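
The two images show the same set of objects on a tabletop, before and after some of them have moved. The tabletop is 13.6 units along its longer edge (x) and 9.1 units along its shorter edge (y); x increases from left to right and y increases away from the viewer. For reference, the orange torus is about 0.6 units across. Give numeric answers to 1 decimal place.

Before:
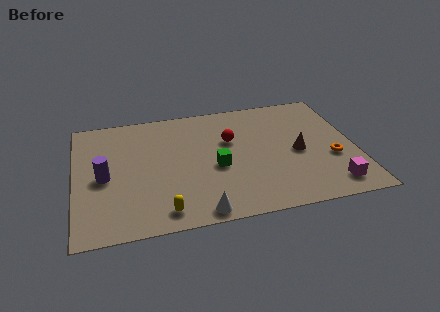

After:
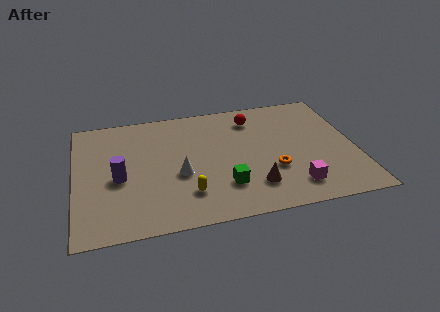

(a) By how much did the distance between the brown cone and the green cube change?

-2.6

Before: roughly 4.0 units apart; after: 1.4. That's 2.6 units closer together.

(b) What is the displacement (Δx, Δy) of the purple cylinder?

(0.7, -0.2)

The purple cylinder started near (1.4, 4.2) and ended near (2.1, 4.0).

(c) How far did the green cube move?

1.5

The green cube was near (6.8, 3.9) before and (7.1, 2.4) after, so it travelled √(0.3² + 1.5²) ≈ 1.5 units.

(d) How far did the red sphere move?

1.9

The red sphere moved from about (7.6, 5.8) to (8.8, 7.3), a distance of √(1.2² + 1.5²) ≈ 1.9.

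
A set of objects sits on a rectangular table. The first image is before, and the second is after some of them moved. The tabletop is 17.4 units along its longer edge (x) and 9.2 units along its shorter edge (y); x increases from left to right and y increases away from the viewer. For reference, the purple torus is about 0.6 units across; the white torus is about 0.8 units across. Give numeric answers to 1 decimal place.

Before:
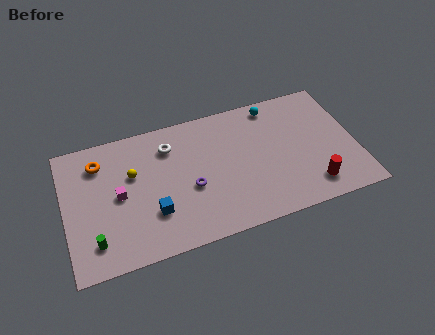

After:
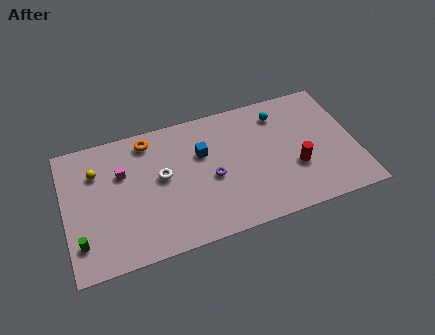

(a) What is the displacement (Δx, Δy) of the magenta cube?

(0.3, 1.5)

From the two frames, the magenta cube sits at roughly (3.2, 4.6) before and (3.5, 6.1) after.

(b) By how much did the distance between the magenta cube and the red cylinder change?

-1.1

They were about 11.7 units apart before and 10.6 after — 1.1 units closer together.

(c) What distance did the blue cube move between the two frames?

4.5

The blue cube was near (5.1, 2.8) before and (8.3, 6.0) after, so it travelled √(3.2² + 3.2²) ≈ 4.5 units.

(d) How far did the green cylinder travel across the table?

0.8

The green cylinder moved from about (1.6, 1.9) to (0.8, 2.1), a distance of √(0.8² + 0.2²) ≈ 0.8.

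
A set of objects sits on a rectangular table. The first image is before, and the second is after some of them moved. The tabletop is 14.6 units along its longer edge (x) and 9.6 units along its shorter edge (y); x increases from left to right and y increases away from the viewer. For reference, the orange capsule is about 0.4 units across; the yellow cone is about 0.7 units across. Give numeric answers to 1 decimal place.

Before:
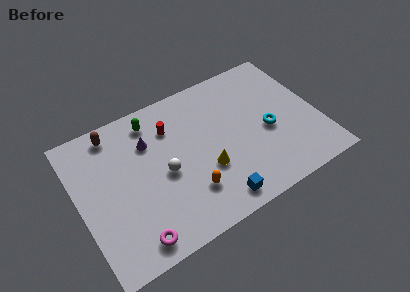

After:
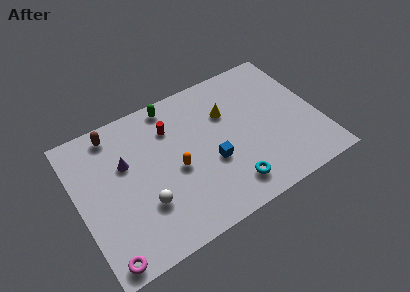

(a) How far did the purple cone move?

1.7

From (4.5, 6.8) to (3.0, 6.1), the purple cone covered √(1.5² + 0.7²) ≈ 1.7 units.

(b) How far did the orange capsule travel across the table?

1.9

The orange capsule was near (6.3, 2.5) before and (5.8, 4.3) after, so it travelled √(0.5² + 1.8²) ≈ 1.9 units.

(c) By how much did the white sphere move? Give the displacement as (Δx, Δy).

(-1.4, -1.4)

The white sphere was at about (5.1, 4.4) and moved to about (3.7, 3.0).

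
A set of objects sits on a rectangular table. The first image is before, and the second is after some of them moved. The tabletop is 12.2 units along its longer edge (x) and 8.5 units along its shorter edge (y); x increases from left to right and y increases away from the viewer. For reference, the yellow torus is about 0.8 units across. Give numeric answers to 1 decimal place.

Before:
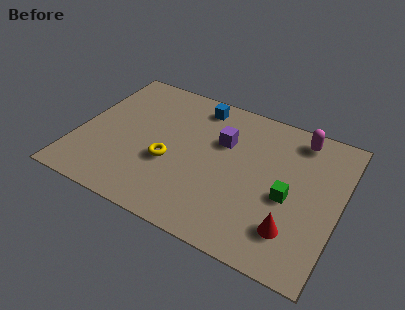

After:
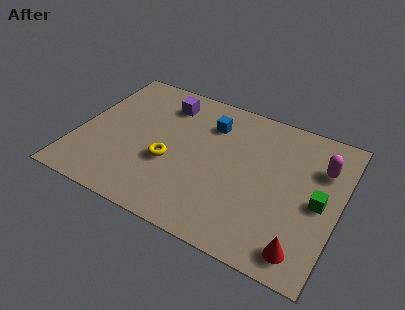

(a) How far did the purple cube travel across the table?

3.1

The purple cube was near (6.6, 5.6) before and (3.7, 6.8) after, so it travelled √(2.9² + 1.2²) ≈ 3.1 units.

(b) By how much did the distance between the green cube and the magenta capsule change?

-1.6

The distance was about 3.6 in the first image and 2.0 in the second, so they moved 1.6 units closer together.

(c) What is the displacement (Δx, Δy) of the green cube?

(1.4, 0.3)

From the two frames, the green cube sits at roughly (9.9, 3.7) before and (11.3, 4.0) after.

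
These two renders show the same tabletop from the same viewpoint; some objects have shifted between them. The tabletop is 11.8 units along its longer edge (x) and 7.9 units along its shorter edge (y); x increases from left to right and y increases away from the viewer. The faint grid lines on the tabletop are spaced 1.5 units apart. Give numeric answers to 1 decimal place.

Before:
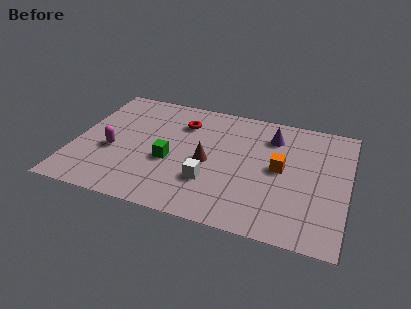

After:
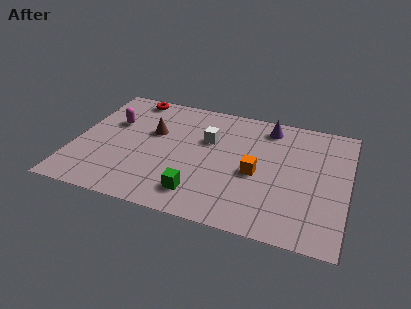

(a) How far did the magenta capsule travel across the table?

1.9

The magenta capsule was near (1.7, 3.2) before and (1.5, 5.1) after, so it travelled √(0.2² + 1.9²) ≈ 1.9 units.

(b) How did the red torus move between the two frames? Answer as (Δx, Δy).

(-2.4, 1.2)

From the two frames, the red torus sits at roughly (4.5, 5.9) before and (2.1, 7.1) after.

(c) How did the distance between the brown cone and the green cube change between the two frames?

+2.5

The distance was about 1.6 in the first image and 4.1 in the second, so they moved 2.5 units further apart.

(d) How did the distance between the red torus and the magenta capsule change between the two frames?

-1.8

Before: roughly 3.9 units apart; after: 2.1. That's 1.8 units closer together.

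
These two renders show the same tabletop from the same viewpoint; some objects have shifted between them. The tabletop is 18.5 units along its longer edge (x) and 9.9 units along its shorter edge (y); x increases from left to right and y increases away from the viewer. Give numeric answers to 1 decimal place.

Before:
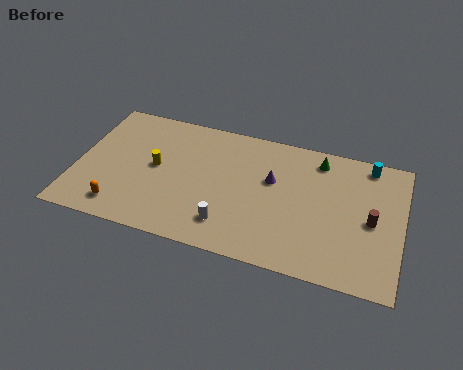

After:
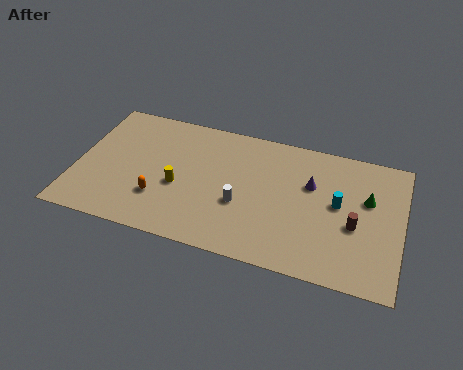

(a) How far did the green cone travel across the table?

3.6

The green cone was near (13.6, 8.4) before and (16.5, 6.2) after, so it travelled √(2.9² + 2.2²) ≈ 3.6 units.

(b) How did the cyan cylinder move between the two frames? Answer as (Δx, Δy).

(-1.5, -3.4)

The cyan cylinder started near (16.4, 8.8) and ended near (14.9, 5.4).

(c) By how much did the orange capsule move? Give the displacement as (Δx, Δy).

(2.1, 1.3)

From the two frames, the orange capsule sits at roughly (2.8, 1.6) before and (4.9, 2.9) after.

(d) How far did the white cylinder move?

1.8

From (8.9, 2.1) to (9.5, 3.8), the white cylinder covered √(0.6² + 1.7²) ≈ 1.8 units.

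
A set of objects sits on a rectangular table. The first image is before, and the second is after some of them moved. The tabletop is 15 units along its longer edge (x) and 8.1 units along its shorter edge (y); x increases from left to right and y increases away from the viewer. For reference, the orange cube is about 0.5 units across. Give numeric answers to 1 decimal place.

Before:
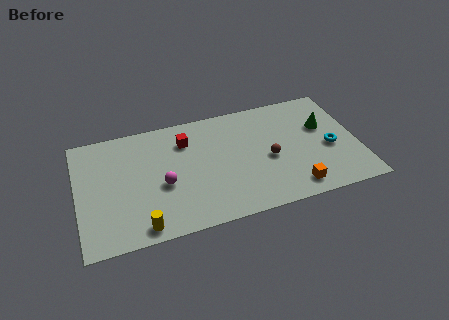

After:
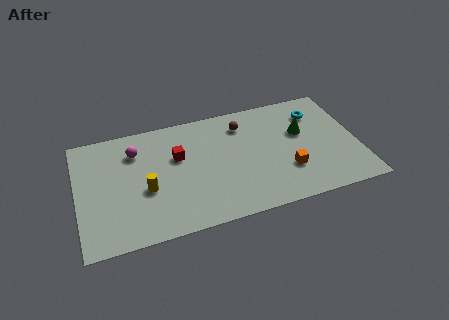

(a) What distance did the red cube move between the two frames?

1.1

The red cube moved from about (5.9, 6.1) to (5.4, 5.1), a distance of √(0.5² + 1.0²) ≈ 1.1.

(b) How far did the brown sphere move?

3.0

The brown sphere moved from about (10.2, 3.6) to (9.0, 6.4), a distance of √(1.2² + 2.8²) ≈ 3.0.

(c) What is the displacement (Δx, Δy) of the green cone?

(-1.2, -0.1)

From the two frames, the green cone sits at roughly (13.3, 5.1) before and (12.1, 5.0) after.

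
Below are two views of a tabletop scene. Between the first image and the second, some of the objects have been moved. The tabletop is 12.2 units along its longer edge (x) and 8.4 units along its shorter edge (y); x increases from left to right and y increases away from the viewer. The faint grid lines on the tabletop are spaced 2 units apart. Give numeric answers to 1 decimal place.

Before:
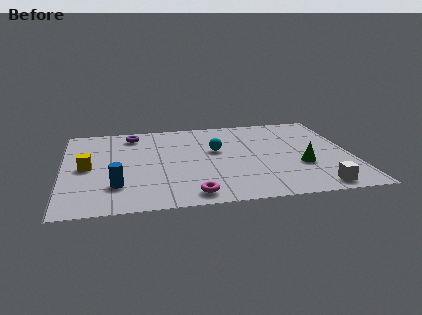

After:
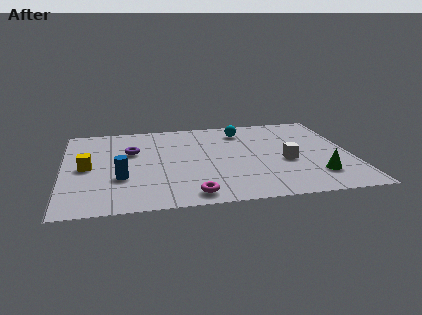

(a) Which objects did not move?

the magenta torus and the yellow cube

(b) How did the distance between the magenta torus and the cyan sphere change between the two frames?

+2.1

The distance was about 4.2 in the first image and 6.3 in the second, so they moved 2.1 units further apart.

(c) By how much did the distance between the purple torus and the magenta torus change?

-1.5

They were about 6.5 units apart before and 5.0 after — 1.5 units closer together.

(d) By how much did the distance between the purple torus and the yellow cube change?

-1.3

They were about 3.6 units apart before and 2.3 after — 1.3 units closer together.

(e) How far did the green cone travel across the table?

1.2

The green cone moved from about (10.0, 3.0) to (10.6, 2.0), a distance of √(0.6² + 1.0²) ≈ 1.2.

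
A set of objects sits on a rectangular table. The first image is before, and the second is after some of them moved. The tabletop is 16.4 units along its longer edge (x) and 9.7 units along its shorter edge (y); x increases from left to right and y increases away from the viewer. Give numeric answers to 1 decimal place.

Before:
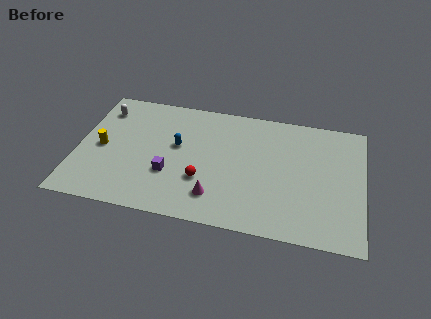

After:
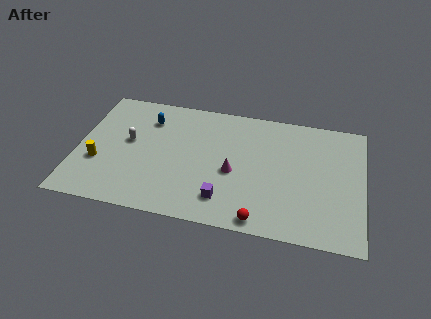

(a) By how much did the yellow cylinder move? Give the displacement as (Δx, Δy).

(-0.1, -1.2)

The yellow cylinder was at about (1.4, 4.6) and moved to about (1.3, 3.4).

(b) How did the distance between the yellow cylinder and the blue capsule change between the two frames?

+0.4

Before: roughly 4.4 units apart; after: 4.8. That's 0.4 units further apart.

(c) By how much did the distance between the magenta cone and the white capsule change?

-2.7

They were about 8.9 units apart before and 6.2 after — 2.7 units closer together.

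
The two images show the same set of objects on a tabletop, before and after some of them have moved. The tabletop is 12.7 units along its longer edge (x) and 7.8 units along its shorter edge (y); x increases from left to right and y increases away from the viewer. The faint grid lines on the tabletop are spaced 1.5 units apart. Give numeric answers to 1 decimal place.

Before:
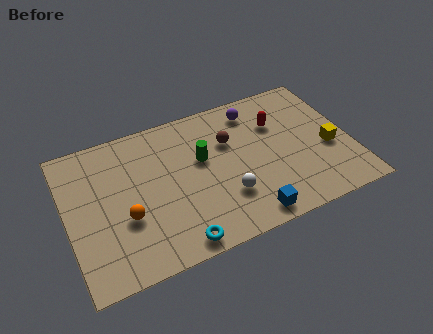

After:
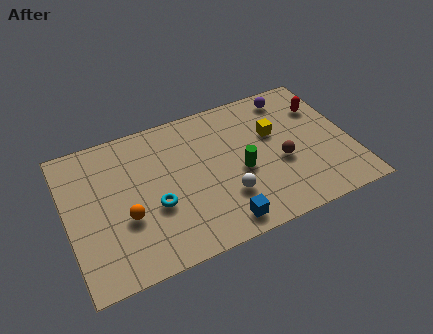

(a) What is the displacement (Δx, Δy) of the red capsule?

(2.1, 0.2)

From the two frames, the red capsule sits at roughly (9.6, 5.4) before and (11.7, 5.6) after.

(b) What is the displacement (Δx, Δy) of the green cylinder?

(1.6, -1.3)

The green cylinder started near (6.1, 4.7) and ended near (7.7, 3.4).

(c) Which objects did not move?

the white sphere and the orange sphere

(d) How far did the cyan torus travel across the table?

2.3

The cyan torus was near (4.5, 0.8) before and (3.8, 3.0) after, so it travelled √(0.7² + 2.2²) ≈ 2.3 units.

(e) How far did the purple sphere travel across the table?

1.7

From (8.7, 6.5) to (10.4, 6.7), the purple sphere covered √(1.7² + 0.2²) ≈ 1.7 units.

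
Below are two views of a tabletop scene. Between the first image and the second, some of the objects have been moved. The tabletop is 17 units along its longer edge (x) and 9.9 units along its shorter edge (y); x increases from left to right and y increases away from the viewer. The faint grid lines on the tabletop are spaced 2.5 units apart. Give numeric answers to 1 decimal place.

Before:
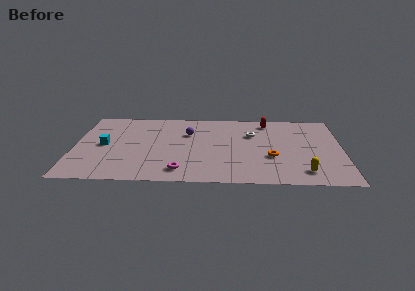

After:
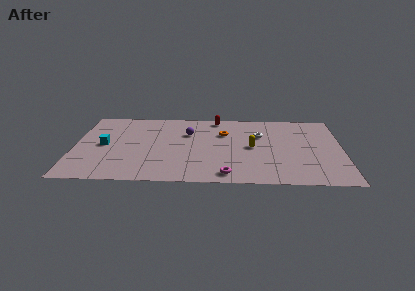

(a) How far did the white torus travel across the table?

0.5

The white torus was near (11.3, 6.7) before and (11.8, 6.6) after, so it travelled √(0.5² + 0.1²) ≈ 0.5 units.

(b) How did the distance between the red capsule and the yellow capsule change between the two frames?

-2.5

Before: roughly 7.1 units apart; after: 4.6. That's 2.5 units closer together.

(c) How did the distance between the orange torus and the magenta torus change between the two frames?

-0.4

The distance was about 6.0 in the first image and 5.6 in the second, so they moved 0.4 units closer together.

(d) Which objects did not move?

the purple sphere and the cyan cube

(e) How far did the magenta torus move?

2.9

The magenta torus moved from about (6.8, 1.6) to (9.7, 1.2), a distance of √(2.9² + 0.4²) ≈ 2.9.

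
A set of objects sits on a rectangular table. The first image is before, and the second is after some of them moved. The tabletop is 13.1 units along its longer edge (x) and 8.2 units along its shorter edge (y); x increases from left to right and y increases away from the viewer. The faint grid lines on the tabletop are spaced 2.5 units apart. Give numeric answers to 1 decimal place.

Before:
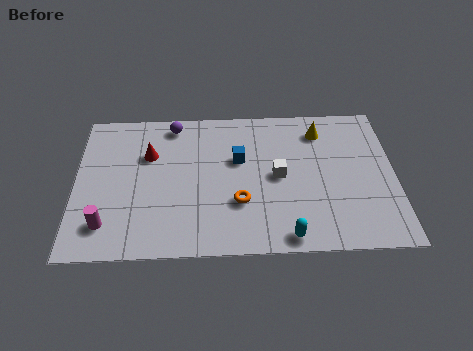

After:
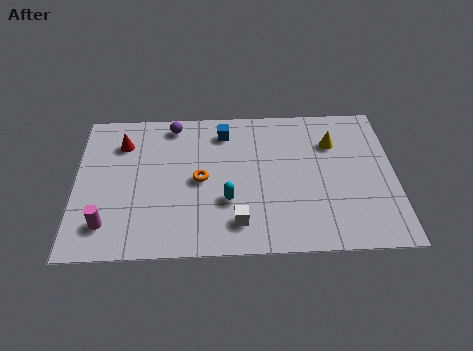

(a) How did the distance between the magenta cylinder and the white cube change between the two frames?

-2.1

The distance was about 7.4 in the first image and 5.3 in the second, so they moved 2.1 units closer together.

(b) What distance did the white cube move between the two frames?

3.0

The white cube moved from about (8.3, 4.1) to (6.6, 1.6), a distance of √(1.7² + 2.5²) ≈ 3.0.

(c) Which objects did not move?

the magenta cylinder and the purple sphere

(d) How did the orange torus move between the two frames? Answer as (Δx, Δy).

(-1.6, 1.3)

The orange torus started near (6.7, 2.7) and ended near (5.1, 4.0).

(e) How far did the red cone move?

1.3

The red cone moved from about (3.0, 5.5) to (1.9, 6.2), a distance of √(1.1² + 0.7²) ≈ 1.3.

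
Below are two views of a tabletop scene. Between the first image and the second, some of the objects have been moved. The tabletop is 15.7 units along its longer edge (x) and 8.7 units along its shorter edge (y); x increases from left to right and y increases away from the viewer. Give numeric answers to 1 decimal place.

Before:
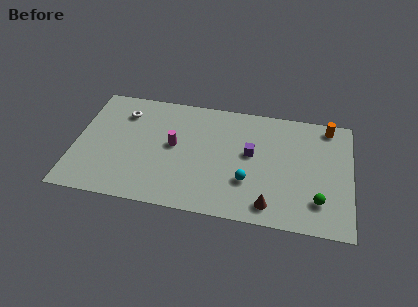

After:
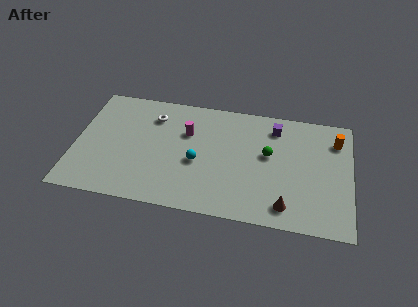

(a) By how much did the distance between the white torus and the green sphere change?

-5.3

Before: roughly 12.2 units apart; after: 6.9. That's 5.3 units closer together.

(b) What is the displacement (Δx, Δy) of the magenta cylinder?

(0.7, 1.1)

The magenta cylinder started near (5.6, 4.7) and ended near (6.3, 5.8).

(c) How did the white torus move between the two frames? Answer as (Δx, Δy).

(1.7, 0.0)

The white torus started near (2.6, 6.7) and ended near (4.3, 6.7).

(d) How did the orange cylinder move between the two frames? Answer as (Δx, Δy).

(0.5, -1.0)

The orange cylinder was at about (14.3, 7.7) and moved to about (14.8, 6.7).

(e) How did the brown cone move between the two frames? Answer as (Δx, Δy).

(0.9, 0.1)

The brown cone was at about (11.2, 1.3) and moved to about (12.1, 1.4).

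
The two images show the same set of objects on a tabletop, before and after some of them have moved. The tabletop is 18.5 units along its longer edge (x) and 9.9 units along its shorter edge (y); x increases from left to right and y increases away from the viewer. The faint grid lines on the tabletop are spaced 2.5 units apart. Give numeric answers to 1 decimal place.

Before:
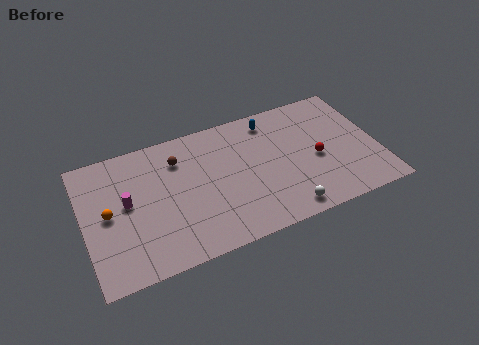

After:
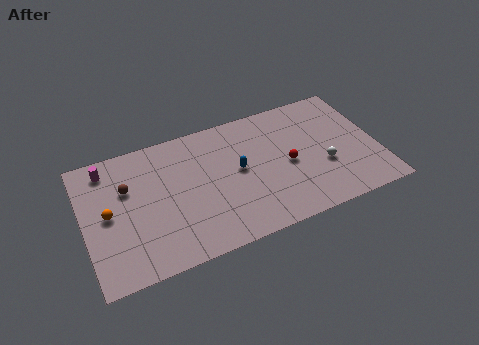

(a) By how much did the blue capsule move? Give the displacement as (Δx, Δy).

(-2.4, -3.1)

The blue capsule started near (12.1, 8.4) and ended near (9.7, 5.3).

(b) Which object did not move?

the orange sphere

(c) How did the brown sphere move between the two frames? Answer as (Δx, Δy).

(-3.3, -1.0)

The brown sphere started near (6.1, 7.5) and ended near (2.8, 6.5).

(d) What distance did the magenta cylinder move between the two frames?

3.2

The magenta cylinder moved from about (2.7, 5.4) to (1.7, 8.4), a distance of √(1.0² + 3.0²) ≈ 3.2.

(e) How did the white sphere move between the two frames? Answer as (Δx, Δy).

(2.8, 2.5)

The white sphere started near (12.2, 1.2) and ended near (15.0, 3.7).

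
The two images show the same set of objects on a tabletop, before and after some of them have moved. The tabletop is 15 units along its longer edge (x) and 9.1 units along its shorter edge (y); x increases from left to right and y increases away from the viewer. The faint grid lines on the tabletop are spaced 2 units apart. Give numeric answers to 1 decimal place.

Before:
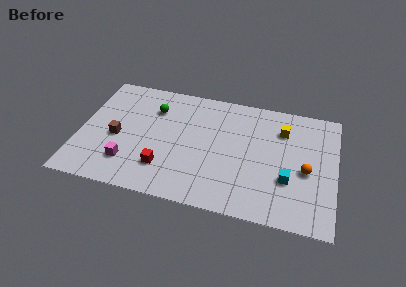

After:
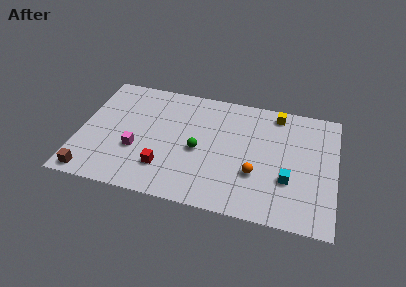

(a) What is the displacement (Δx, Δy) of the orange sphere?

(-2.9, -0.9)

From the two frames, the orange sphere sits at roughly (13.3, 4.0) before and (10.4, 3.1) after.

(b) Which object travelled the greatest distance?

the green sphere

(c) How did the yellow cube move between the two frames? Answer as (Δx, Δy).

(-0.4, 1.2)

The yellow cube was at about (11.8, 6.8) and moved to about (11.4, 8.0).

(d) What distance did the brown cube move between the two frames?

3.4

The brown cube was near (2.2, 4.0) before and (0.9, 0.9) after, so it travelled √(1.3² + 3.1²) ≈ 3.4 units.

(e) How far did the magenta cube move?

1.2

The magenta cube was near (3.0, 2.2) before and (3.4, 3.3) after, so it travelled √(0.4² + 1.1²) ≈ 1.2 units.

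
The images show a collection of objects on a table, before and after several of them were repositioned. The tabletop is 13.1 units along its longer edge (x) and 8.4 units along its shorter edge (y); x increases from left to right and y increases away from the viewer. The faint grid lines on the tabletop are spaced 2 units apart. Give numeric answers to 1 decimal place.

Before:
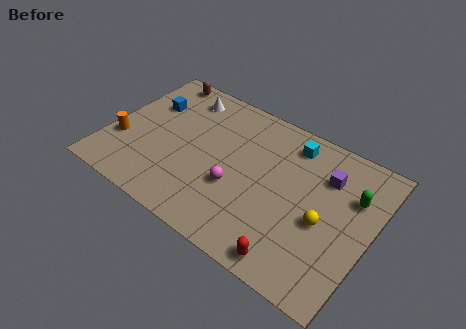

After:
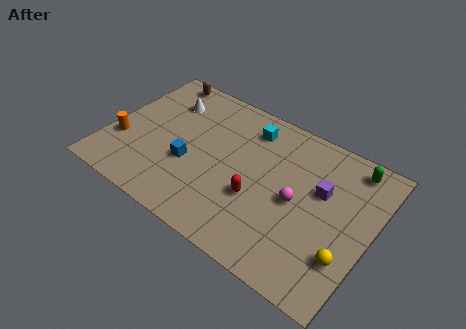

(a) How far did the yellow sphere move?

1.8

The yellow sphere was near (10.9, 3.6) before and (12.2, 2.4) after, so it travelled √(1.3² + 1.2²) ≈ 1.8 units.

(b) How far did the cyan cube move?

2.1

From (8.7, 7.0) to (6.6, 6.8), the cyan cube covered √(2.1² + 0.2²) ≈ 2.1 units.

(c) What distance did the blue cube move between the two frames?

3.6

The blue cube moved from about (1.6, 5.7) to (4.2, 3.2), a distance of √(2.6² + 2.5²) ≈ 3.6.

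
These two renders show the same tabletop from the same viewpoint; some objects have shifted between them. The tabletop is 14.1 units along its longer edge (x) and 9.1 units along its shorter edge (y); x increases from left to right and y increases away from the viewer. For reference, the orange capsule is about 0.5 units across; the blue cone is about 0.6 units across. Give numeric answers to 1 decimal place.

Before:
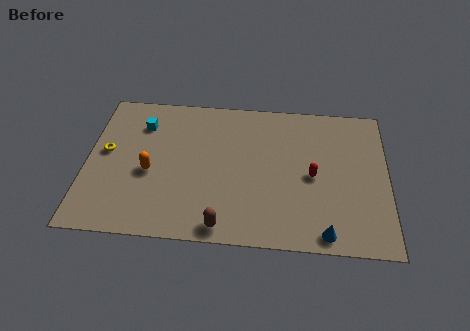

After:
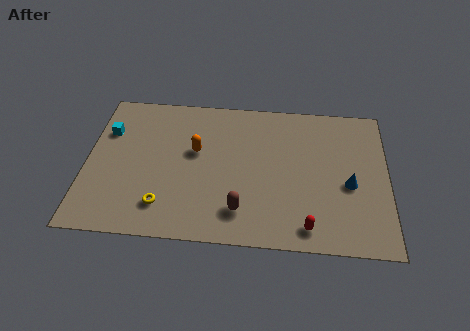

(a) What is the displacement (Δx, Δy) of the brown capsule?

(0.8, 1.0)

The brown capsule started near (6.5, 0.9) and ended near (7.3, 1.9).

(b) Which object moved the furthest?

the yellow torus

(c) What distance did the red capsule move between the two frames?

3.1

The red capsule moved from about (10.6, 4.3) to (10.4, 1.2), a distance of √(0.2² + 3.1²) ≈ 3.1.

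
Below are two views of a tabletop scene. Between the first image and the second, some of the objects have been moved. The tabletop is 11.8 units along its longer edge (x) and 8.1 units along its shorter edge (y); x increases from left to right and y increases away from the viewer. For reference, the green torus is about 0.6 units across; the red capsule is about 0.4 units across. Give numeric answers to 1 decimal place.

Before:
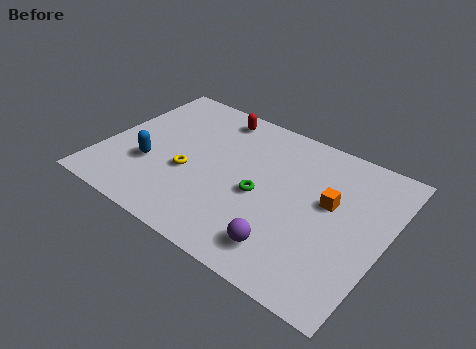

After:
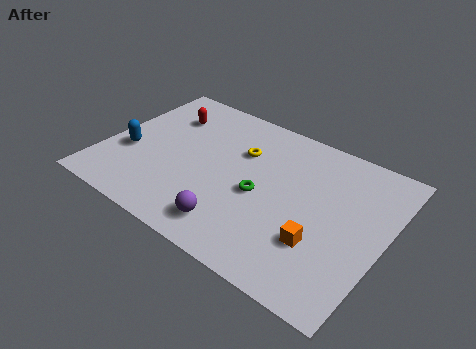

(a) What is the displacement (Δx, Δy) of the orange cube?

(0.0, -2.2)

From the two frames, the orange cube sits at roughly (9.4, 4.7) before and (9.4, 2.5) after.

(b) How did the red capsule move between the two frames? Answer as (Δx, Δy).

(-2.0, -1.0)

From the two frames, the red capsule sits at roughly (4.1, 7.0) before and (2.1, 6.0) after.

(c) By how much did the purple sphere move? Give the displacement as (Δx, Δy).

(-2.2, -0.1)

From the two frames, the purple sphere sits at roughly (8.2, 1.5) before and (6.0, 1.4) after.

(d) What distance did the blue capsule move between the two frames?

1.0

From (2.1, 2.8) to (1.1, 3.1), the blue capsule covered √(1.0² + 0.3²) ≈ 1.0 units.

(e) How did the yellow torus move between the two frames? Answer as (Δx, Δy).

(1.8, 2.3)

The yellow torus was at about (3.7, 3.2) and moved to about (5.5, 5.5).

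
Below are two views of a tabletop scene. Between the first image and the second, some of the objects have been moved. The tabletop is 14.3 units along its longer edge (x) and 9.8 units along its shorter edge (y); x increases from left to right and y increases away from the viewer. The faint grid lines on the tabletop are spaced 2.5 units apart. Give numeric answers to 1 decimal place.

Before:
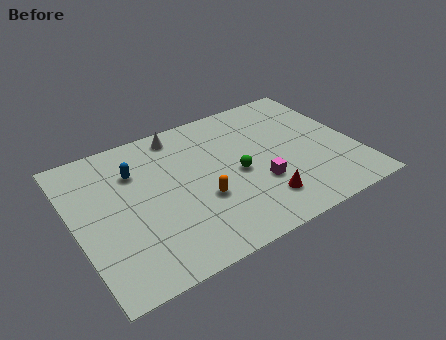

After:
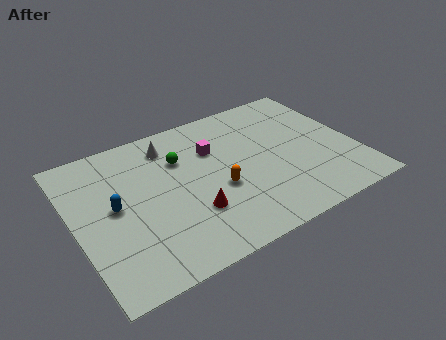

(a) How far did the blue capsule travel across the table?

2.3

The blue capsule was near (3.3, 7.0) before and (2.0, 5.1) after, so it travelled √(1.3² + 1.9²) ≈ 2.3 units.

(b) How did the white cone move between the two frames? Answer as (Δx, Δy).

(-0.6, -0.6)

The white cone was at about (5.8, 8.6) and moved to about (5.2, 8.0).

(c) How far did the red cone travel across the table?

3.5

The red cone was near (9.0, 2.1) before and (5.6, 3.0) after, so it travelled √(3.4² + 0.9²) ≈ 3.5 units.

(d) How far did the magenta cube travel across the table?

3.8

The magenta cube moved from about (9.1, 3.3) to (7.3, 6.7), a distance of √(1.8² + 3.4²) ≈ 3.8.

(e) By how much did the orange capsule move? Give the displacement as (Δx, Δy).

(0.9, 0.3)

The orange capsule started near (6.2, 3.6) and ended near (7.1, 3.9).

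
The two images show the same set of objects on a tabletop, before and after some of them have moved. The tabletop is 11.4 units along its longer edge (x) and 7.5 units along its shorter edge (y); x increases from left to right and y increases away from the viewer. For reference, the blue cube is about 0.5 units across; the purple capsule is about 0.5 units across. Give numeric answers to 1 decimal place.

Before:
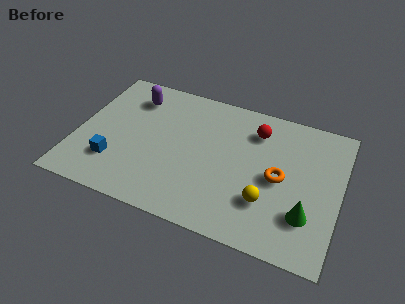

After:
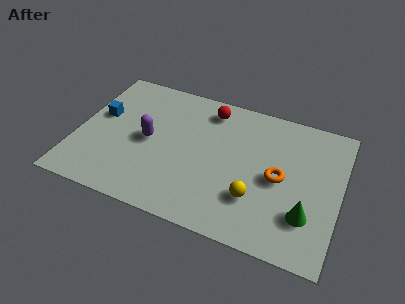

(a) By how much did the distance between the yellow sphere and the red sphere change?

+1.1

Before: roughly 3.7 units apart; after: 4.8. That's 1.1 units further apart.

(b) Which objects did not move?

the green cone and the orange torus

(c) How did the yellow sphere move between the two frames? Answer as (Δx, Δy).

(-0.5, 0.0)

The yellow sphere started near (8.4, 2.2) and ended near (7.9, 2.2).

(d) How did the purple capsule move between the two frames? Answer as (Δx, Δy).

(0.9, -2.2)

The purple capsule started near (2.2, 5.9) and ended near (3.1, 3.7).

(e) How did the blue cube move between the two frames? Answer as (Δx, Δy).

(-0.9, 2.4)

The blue cube started near (1.8, 2.0) and ended near (0.9, 4.4).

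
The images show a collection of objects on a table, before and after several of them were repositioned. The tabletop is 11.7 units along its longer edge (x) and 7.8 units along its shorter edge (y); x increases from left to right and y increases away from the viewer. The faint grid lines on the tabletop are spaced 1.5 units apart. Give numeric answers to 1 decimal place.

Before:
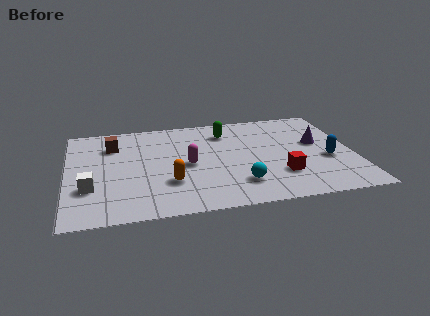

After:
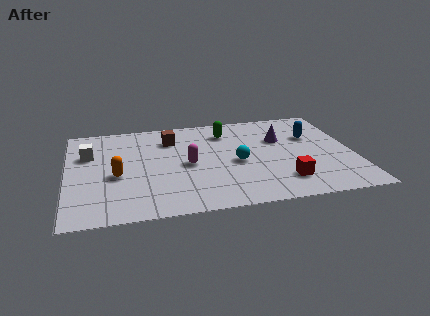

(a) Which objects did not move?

the green capsule and the magenta capsule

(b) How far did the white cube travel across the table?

2.7

From (0.9, 2.5) to (0.9, 5.2), the white cube covered √(0.0² + 2.7²) ≈ 2.7 units.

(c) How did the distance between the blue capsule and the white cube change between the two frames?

-0.5

They were about 9.7 units apart before and 9.2 after — 0.5 units closer together.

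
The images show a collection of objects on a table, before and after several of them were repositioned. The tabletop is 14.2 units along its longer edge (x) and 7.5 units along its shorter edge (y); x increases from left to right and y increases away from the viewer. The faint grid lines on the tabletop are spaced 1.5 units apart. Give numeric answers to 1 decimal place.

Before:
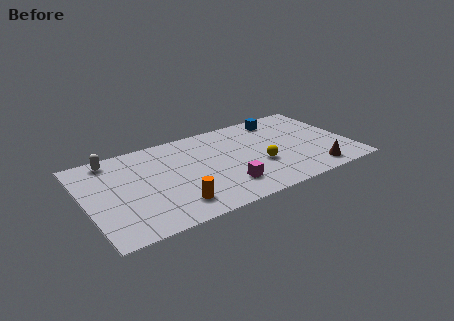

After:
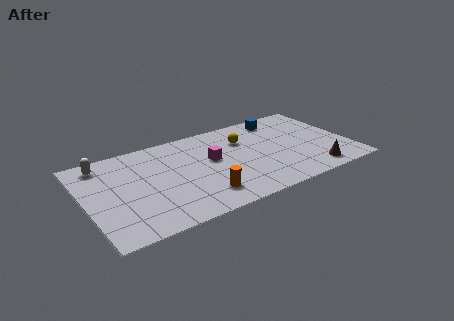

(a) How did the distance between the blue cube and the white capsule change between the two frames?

+0.5

They were about 9.2 units apart before and 9.7 after — 0.5 units further apart.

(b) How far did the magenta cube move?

2.5

From (7.2, 1.8) to (6.8, 4.3), the magenta cube covered √(0.4² + 2.5²) ≈ 2.5 units.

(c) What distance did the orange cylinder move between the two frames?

1.5

The orange cylinder was near (4.4, 1.5) before and (5.9, 1.6) after, so it travelled √(1.5² + 0.1²) ≈ 1.5 units.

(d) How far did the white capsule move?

0.5

The white capsule moved from about (1.7, 6.6) to (1.2, 6.4), a distance of √(0.5² + 0.2²) ≈ 0.5.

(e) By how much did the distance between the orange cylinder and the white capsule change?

+0.9

Before: roughly 5.8 units apart; after: 6.7. That's 0.9 units further apart.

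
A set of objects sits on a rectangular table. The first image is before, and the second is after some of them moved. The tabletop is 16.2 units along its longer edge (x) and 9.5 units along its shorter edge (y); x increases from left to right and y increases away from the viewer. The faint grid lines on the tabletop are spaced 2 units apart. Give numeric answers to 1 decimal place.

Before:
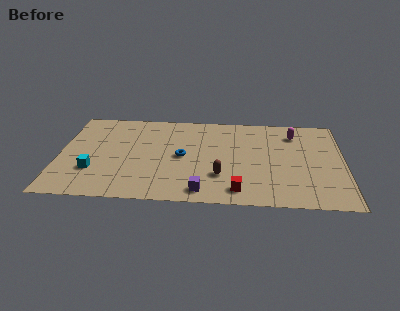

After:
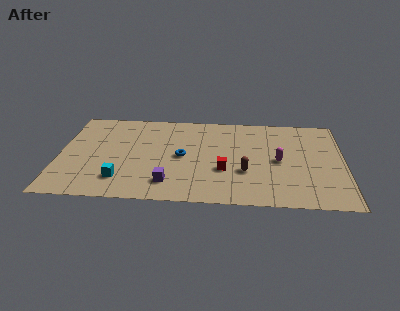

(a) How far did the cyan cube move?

1.8

From (2.0, 2.9) to (3.6, 2.1), the cyan cube covered √(1.6² + 0.8²) ≈ 1.8 units.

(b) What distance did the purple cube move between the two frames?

2.0

From (8.2, 1.2) to (6.3, 1.9), the purple cube covered √(1.9² + 0.7²) ≈ 2.0 units.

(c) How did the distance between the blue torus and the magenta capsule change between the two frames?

-1.5

They were about 7.0 units apart before and 5.5 after — 1.5 units closer together.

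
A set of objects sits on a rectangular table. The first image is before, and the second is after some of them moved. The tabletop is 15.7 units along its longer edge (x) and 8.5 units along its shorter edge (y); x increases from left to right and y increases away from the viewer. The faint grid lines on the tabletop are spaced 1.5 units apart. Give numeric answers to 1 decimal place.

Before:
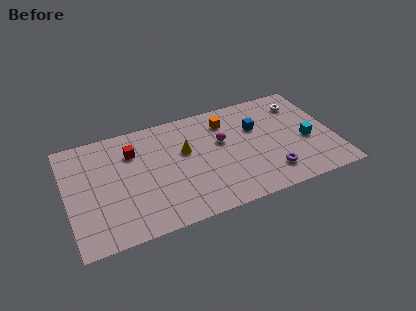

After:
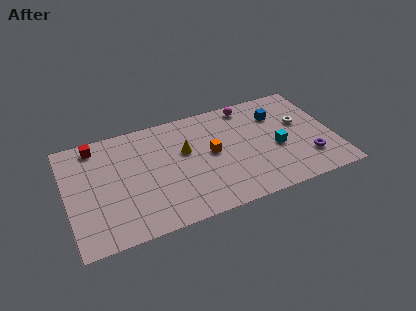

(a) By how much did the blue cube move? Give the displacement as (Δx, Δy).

(1.3, 0.6)

The blue cube was at about (11.3, 5.6) and moved to about (12.6, 6.2).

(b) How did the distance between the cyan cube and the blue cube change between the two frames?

-0.8

The distance was about 3.4 in the first image and 2.6 in the second, so they moved 0.8 units closer together.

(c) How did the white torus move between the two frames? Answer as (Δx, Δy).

(-0.2, -1.6)

From the two frames, the white torus sits at roughly (14.1, 6.7) before and (13.9, 5.1) after.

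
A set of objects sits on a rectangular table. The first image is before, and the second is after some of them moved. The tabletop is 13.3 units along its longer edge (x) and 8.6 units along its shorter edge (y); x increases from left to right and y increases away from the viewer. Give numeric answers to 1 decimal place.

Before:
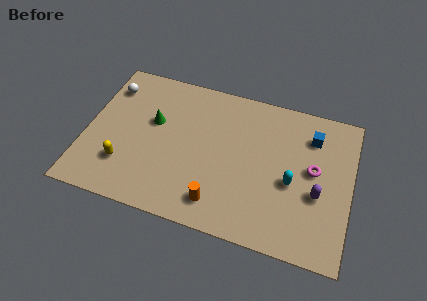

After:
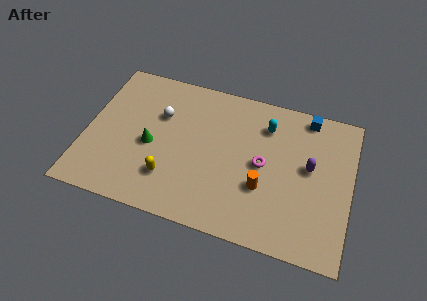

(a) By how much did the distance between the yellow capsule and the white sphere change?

-1.0

Before: roughly 4.6 units apart; after: 3.6. That's 1.0 units closer together.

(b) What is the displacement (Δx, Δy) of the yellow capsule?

(2.3, -0.1)

From the two frames, the yellow capsule sits at roughly (2.1, 2.3) before and (4.4, 2.2) after.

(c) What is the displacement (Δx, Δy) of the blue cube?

(-0.3, 1.1)

The blue cube was at about (11.2, 6.6) and moved to about (10.9, 7.7).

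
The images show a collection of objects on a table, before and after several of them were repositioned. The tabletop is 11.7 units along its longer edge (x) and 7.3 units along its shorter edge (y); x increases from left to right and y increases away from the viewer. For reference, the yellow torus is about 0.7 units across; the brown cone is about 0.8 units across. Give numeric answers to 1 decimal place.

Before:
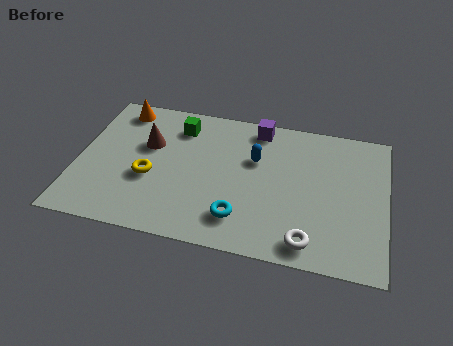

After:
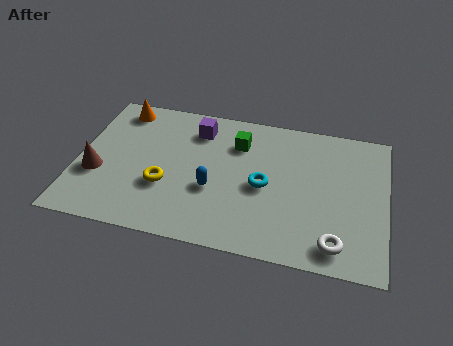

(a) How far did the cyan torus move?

2.0

The cyan torus was near (6.3, 1.6) before and (7.1, 3.4) after, so it travelled √(0.8² + 1.8²) ≈ 2.0 units.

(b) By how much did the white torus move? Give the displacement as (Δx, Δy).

(1.0, 0.1)

The white torus was at about (8.9, 1.0) and moved to about (9.9, 1.1).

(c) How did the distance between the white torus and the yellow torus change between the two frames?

+0.3

Before: roughly 6.4 units apart; after: 6.7. That's 0.3 units further apart.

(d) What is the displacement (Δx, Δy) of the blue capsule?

(-1.5, -1.9)

The blue capsule started near (6.7, 4.7) and ended near (5.2, 2.8).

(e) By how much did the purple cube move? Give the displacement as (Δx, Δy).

(-2.3, -0.6)

The purple cube was at about (6.7, 6.4) and moved to about (4.4, 5.8).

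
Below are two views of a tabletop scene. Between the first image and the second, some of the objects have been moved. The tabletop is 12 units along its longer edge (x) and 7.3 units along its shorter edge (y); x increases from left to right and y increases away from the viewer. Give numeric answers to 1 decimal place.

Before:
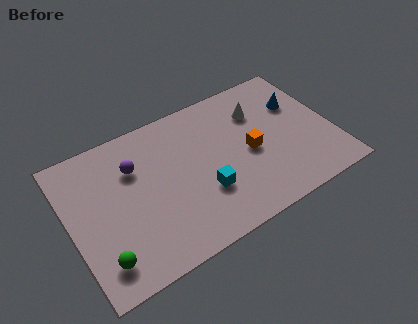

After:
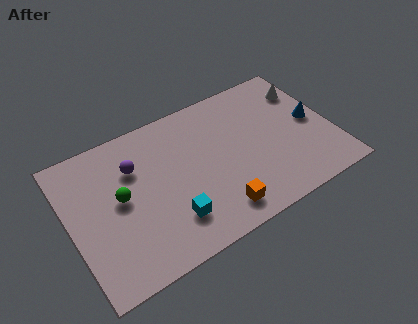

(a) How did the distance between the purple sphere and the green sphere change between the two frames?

-2.8

The distance was about 4.2 in the first image and 1.4 in the second, so they moved 2.8 units closer together.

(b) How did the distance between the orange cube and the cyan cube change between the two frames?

-0.4

They were about 2.5 units apart before and 2.1 after — 0.4 units closer together.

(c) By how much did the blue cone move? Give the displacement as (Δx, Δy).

(0.5, -1.2)

The blue cone was at about (10.7, 4.9) and moved to about (11.2, 3.7).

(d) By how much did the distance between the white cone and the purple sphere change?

+2.3

They were about 5.8 units apart before and 8.1 after — 2.3 units further apart.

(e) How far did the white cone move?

2.3

From (8.9, 5.3) to (11.2, 5.5), the white cone covered √(2.3² + 0.2²) ≈ 2.3 units.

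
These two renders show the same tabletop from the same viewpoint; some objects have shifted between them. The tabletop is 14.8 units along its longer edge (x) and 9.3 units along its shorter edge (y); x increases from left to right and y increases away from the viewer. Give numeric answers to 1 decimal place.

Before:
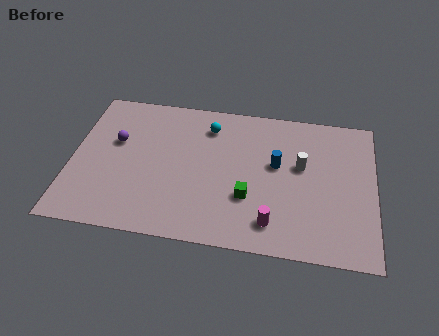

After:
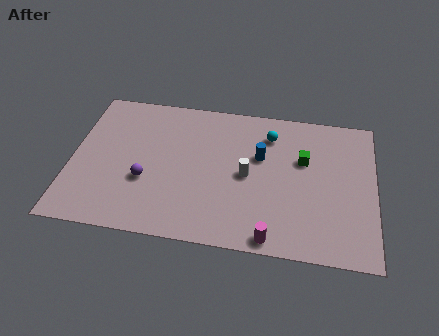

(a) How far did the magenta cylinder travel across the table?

0.9

From (9.9, 1.7) to (9.9, 0.8), the magenta cylinder covered √(0.0² + 0.9²) ≈ 0.9 units.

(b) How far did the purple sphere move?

2.8

The purple sphere moved from about (2.1, 5.7) to (3.7, 3.4), a distance of √(1.6² + 2.3²) ≈ 2.8.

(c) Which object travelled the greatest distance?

the green cube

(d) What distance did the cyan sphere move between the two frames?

3.0

The cyan sphere moved from about (6.6, 7.4) to (9.6, 7.3), a distance of √(3.0² + 0.1²) ≈ 3.0.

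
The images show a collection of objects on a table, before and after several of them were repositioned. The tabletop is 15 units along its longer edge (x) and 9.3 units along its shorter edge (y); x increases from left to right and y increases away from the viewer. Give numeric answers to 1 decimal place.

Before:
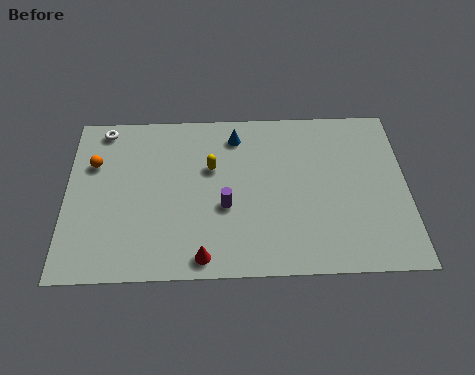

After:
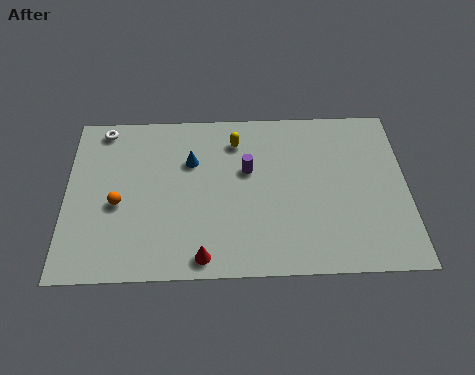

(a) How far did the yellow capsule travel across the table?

1.9

The yellow capsule was near (6.4, 5.9) before and (7.5, 7.4) after, so it travelled √(1.1² + 1.5²) ≈ 1.9 units.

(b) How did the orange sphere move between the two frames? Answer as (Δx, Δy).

(1.1, -2.3)

The orange sphere was at about (1.2, 6.3) and moved to about (2.3, 4.0).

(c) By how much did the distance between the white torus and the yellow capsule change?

+0.6

The distance was about 5.4 in the first image and 6.0 in the second, so they moved 0.6 units further apart.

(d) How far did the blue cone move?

2.4

The blue cone was near (7.5, 7.7) before and (5.5, 6.3) after, so it travelled √(2.0² + 1.4²) ≈ 2.4 units.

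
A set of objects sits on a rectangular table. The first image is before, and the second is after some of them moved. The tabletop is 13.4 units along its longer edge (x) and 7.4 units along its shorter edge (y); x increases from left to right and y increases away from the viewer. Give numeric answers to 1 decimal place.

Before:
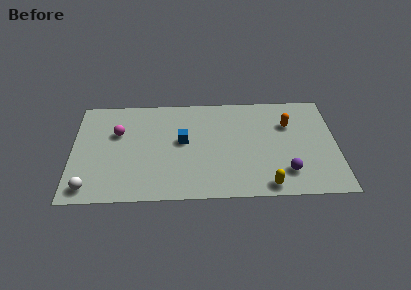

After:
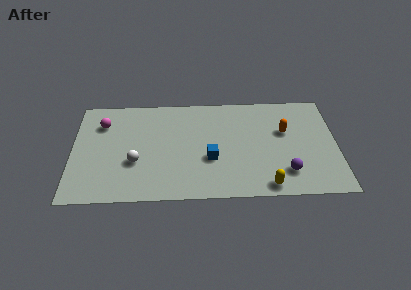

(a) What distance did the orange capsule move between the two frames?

0.5

The orange capsule was near (11.0, 5.1) before and (10.8, 4.6) after, so it travelled √(0.2² + 0.5²) ≈ 0.5 units.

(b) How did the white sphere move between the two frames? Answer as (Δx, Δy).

(2.3, 1.7)

From the two frames, the white sphere sits at roughly (0.9, 1.0) before and (3.2, 2.7) after.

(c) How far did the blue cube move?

1.9

From (5.6, 4.1) to (7.0, 2.8), the blue cube covered √(1.4² + 1.3²) ≈ 1.9 units.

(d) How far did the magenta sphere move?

1.1

The magenta sphere moved from about (2.3, 4.8) to (1.5, 5.5), a distance of √(0.8² + 0.7²) ≈ 1.1.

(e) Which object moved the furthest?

the white sphere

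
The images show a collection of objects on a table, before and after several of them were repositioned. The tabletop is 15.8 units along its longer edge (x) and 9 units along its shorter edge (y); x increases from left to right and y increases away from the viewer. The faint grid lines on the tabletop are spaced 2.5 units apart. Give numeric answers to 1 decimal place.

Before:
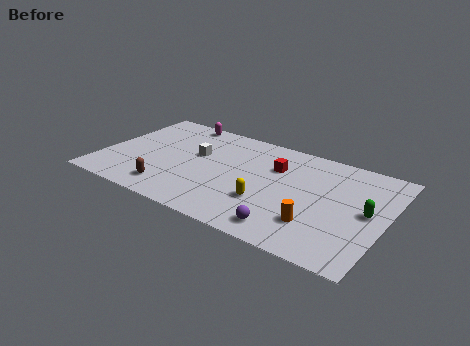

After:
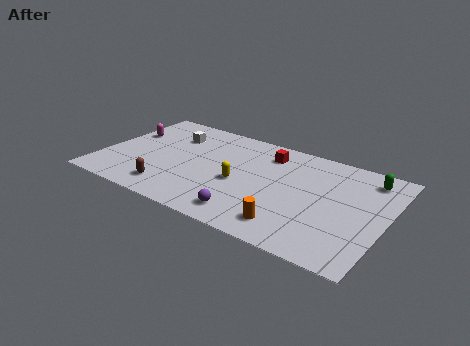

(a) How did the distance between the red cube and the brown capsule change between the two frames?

+0.3

They were about 7.0 units apart before and 7.3 after — 0.3 units further apart.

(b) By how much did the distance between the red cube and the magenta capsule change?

+1.8

The distance was about 6.2 in the first image and 8.0 in the second, so they moved 1.8 units further apart.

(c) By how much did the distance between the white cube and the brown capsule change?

+1.1

They were about 3.9 units apart before and 5.0 after — 1.1 units further apart.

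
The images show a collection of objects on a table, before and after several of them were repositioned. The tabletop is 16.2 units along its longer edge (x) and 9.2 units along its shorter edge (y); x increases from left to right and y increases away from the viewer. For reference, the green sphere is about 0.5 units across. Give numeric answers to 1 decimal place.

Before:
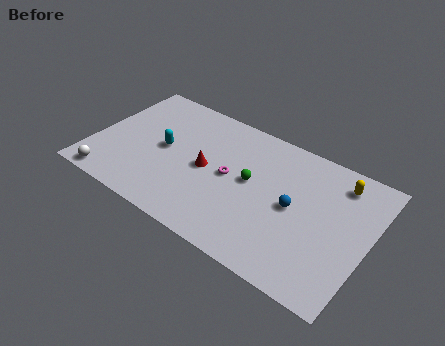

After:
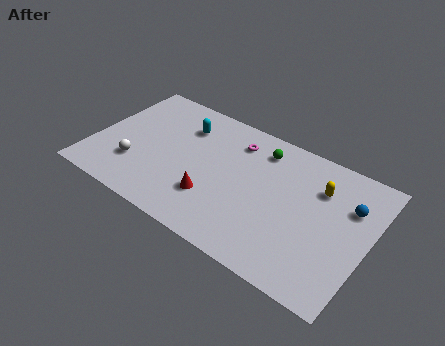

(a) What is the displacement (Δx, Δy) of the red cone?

(0.7, -1.8)

From the two frames, the red cone sits at roughly (6.7, 4.5) before and (7.4, 2.7) after.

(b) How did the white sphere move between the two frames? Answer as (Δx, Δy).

(1.2, 1.8)

The white sphere started near (1.5, 0.9) and ended near (2.7, 2.7).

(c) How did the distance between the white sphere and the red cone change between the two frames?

-1.6

Before: roughly 6.3 units apart; after: 4.7. That's 1.6 units closer together.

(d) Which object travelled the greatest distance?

the blue sphere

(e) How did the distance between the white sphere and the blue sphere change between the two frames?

+1.7

The distance was about 11.0 in the first image and 12.7 in the second, so they moved 1.7 units further apart.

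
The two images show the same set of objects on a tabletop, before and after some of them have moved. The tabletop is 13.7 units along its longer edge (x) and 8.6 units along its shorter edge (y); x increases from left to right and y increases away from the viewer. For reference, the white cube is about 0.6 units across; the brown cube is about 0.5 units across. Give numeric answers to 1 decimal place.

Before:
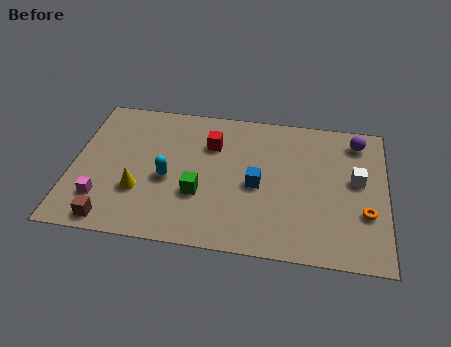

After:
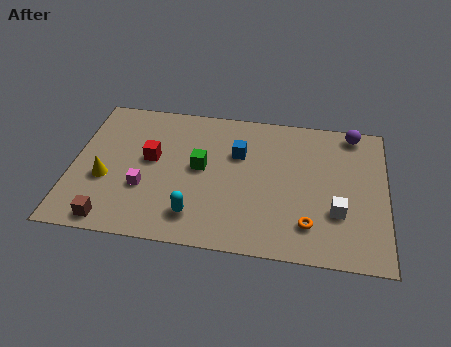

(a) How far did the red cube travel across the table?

2.9

From (6.0, 6.1) to (3.4, 4.8), the red cube covered √(2.6² + 1.3²) ≈ 2.9 units.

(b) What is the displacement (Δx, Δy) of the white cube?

(-0.8, -2.0)

The white cube was at about (12.4, 4.8) and moved to about (11.6, 2.8).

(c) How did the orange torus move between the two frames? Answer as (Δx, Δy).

(-2.4, -1.0)

The orange torus started near (12.8, 2.9) and ended near (10.4, 1.9).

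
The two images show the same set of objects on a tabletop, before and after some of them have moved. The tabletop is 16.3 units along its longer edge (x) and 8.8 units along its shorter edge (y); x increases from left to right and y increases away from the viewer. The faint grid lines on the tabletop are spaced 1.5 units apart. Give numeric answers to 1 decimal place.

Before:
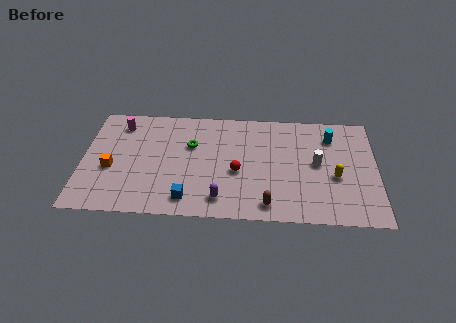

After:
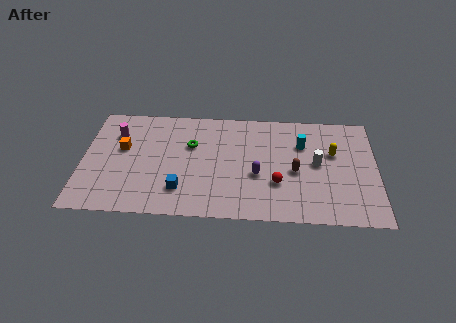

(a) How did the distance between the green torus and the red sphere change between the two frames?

+2.3

Before: roughly 3.3 units apart; after: 5.6. That's 2.3 units further apart.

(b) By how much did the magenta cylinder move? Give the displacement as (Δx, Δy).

(-0.2, -0.8)

The magenta cylinder started near (2.0, 7.2) and ended near (1.8, 6.4).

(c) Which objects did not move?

the green torus and the white cylinder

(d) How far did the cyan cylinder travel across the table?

1.7

The cyan cylinder was near (13.8, 6.8) before and (12.2, 6.1) after, so it travelled √(1.6² + 0.7²) ≈ 1.7 units.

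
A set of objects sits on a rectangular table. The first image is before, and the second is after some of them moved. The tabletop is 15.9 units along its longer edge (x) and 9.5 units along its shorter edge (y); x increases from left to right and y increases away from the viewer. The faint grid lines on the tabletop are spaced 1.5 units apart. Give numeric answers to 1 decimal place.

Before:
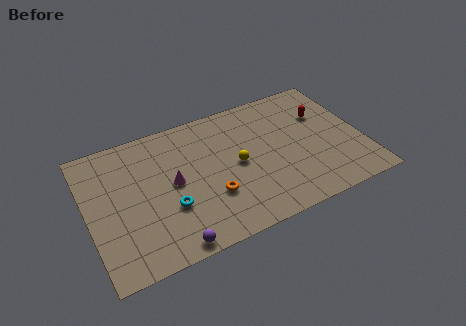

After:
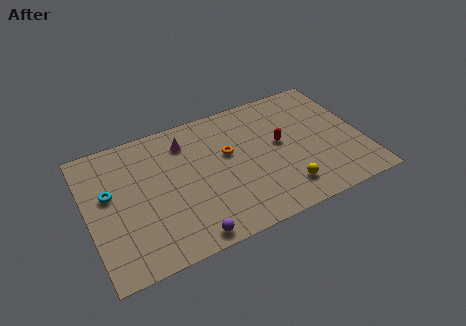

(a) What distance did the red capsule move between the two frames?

3.0

From (13.9, 6.4) to (11.2, 5.2), the red capsule covered √(2.7² + 1.2²) ≈ 3.0 units.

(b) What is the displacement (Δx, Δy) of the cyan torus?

(-3.2, 2.3)

The cyan torus started near (4.5, 3.3) and ended near (1.3, 5.6).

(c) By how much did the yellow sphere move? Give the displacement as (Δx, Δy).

(2.4, -2.8)

The yellow sphere started near (8.6, 4.7) and ended near (11.0, 1.9).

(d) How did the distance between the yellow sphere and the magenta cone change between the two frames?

+3.9

The distance was about 3.7 in the first image and 7.6 in the second, so they moved 3.9 units further apart.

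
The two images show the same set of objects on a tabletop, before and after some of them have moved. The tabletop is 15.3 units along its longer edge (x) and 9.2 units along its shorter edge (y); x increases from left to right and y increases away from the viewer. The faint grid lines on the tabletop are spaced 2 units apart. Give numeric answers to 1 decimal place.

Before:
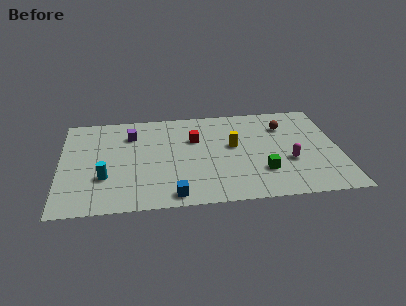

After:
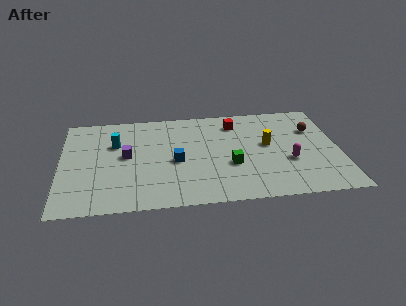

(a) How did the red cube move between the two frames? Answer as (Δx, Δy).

(2.3, 1.3)

From the two frames, the red cube sits at roughly (7.4, 6.1) before and (9.7, 7.4) after.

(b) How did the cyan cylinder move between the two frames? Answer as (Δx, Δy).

(0.6, 3.1)

The cyan cylinder was at about (2.4, 3.0) and moved to about (3.0, 6.1).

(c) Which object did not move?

the magenta capsule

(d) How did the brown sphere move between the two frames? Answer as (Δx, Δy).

(1.6, -0.5)

From the two frames, the brown sphere sits at roughly (12.4, 6.8) before and (14.0, 6.3) after.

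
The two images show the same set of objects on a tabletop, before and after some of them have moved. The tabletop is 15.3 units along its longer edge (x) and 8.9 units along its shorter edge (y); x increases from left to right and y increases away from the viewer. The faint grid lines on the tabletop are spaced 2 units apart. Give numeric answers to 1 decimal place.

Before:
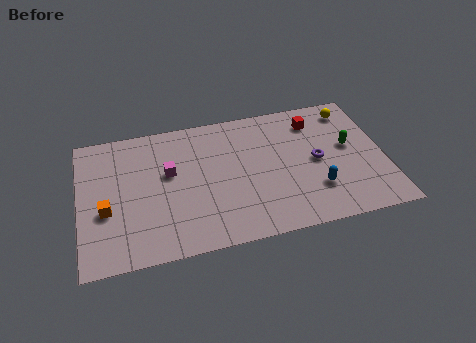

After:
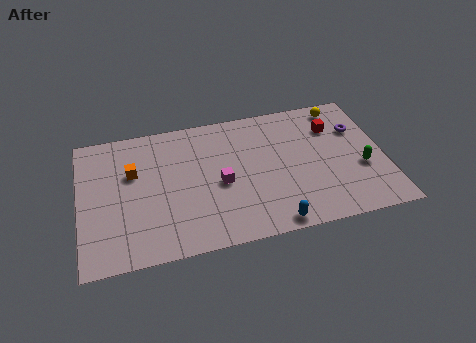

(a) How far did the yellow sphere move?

0.6

From (13.9, 7.5) to (13.4, 7.8), the yellow sphere covered √(0.5² + 0.3²) ≈ 0.6 units.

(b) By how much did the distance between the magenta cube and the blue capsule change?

-3.7

Before: roughly 7.7 units apart; after: 4.0. That's 3.7 units closer together.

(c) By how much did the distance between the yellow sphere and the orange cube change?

-2.3

They were about 13.2 units apart before and 10.9 after — 2.3 units closer together.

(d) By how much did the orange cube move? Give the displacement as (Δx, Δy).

(1.4, 2.2)

The orange cube started near (1.3, 3.5) and ended near (2.7, 5.7).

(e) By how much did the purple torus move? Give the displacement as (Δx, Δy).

(2.2, 1.7)

From the two frames, the purple torus sits at roughly (11.9, 4.4) before and (14.1, 6.1) after.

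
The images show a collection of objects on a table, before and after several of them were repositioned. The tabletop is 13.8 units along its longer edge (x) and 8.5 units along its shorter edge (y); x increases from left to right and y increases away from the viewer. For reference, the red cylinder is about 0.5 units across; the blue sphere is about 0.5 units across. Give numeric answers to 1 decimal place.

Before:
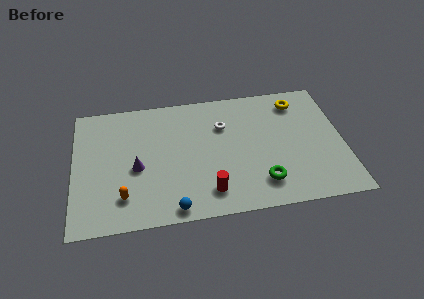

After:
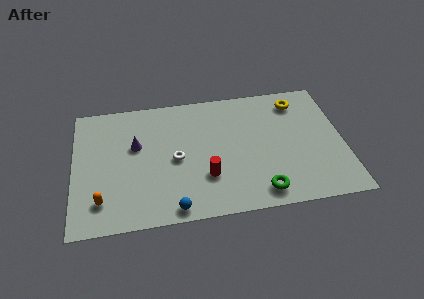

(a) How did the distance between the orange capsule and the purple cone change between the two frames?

+1.9

They were about 1.9 units apart before and 3.8 after — 1.9 units further apart.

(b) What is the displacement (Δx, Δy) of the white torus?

(-2.5, -1.9)

From the two frames, the white torus sits at roughly (7.7, 5.9) before and (5.2, 4.0) after.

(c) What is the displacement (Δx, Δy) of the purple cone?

(0.0, 1.5)

From the two frames, the purple cone sits at roughly (3.2, 3.7) before and (3.2, 5.2) after.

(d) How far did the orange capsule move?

1.1

From (2.5, 1.9) to (1.4, 1.8), the orange capsule covered √(1.1² + 0.1²) ≈ 1.1 units.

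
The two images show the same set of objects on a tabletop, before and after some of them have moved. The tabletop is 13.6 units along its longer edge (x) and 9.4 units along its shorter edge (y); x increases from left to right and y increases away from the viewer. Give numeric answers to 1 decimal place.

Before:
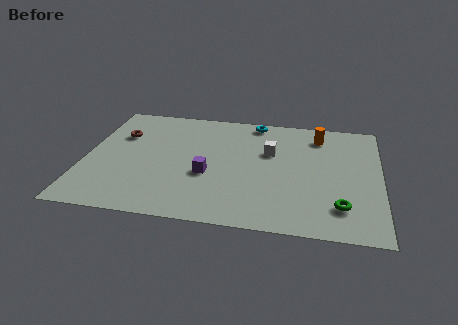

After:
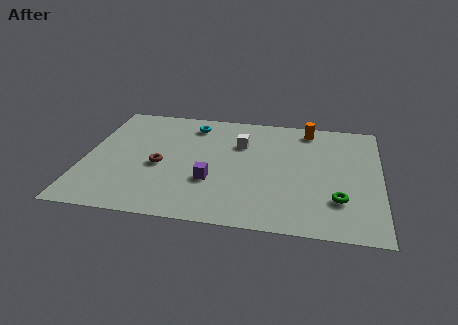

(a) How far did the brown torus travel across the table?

3.0

The brown torus was near (1.5, 6.4) before and (3.5, 4.1) after, so it travelled √(2.0² + 2.3²) ≈ 3.0 units.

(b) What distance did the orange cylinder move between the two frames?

0.7

The orange cylinder was near (10.7, 7.7) before and (10.2, 8.2) after, so it travelled √(0.5² + 0.5²) ≈ 0.7 units.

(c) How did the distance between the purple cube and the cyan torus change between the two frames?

-0.5

The distance was about 5.2 in the first image and 4.7 in the second, so they moved 0.5 units closer together.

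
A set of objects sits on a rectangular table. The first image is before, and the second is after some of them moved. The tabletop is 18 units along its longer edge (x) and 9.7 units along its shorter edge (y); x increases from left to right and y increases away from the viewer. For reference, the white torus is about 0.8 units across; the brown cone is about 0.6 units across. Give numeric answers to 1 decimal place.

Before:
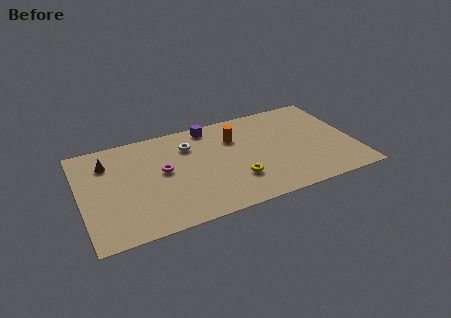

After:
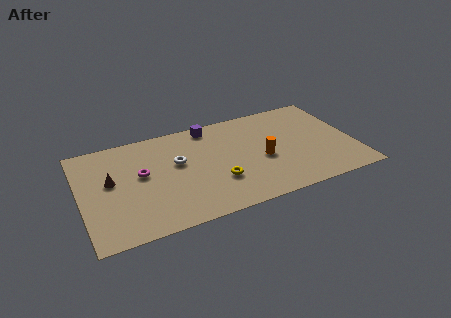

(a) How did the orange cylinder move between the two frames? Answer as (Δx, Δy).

(1.6, -2.7)

From the two frames, the orange cylinder sits at roughly (10.3, 6.9) before and (11.9, 4.2) after.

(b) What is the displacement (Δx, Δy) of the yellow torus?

(-1.2, 0.3)

The yellow torus was at about (10.0, 2.8) and moved to about (8.8, 3.1).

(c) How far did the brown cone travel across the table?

1.8

The brown cone moved from about (1.9, 7.3) to (2.0, 5.5), a distance of √(0.1² + 1.8²) ≈ 1.8.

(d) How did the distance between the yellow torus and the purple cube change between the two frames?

-0.4

They were about 5.9 units apart before and 5.5 after — 0.4 units closer together.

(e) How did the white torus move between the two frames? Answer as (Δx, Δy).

(-0.9, -1.4)

From the two frames, the white torus sits at roughly (7.3, 7.2) before and (6.4, 5.8) after.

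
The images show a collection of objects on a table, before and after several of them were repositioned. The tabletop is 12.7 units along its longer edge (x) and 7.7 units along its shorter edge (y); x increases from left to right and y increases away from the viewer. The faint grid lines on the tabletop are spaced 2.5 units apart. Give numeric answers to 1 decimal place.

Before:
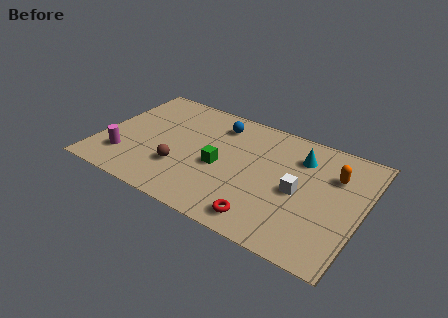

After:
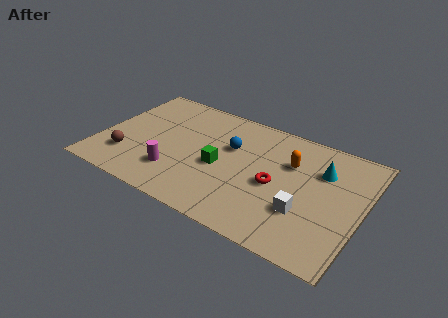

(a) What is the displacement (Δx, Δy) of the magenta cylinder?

(2.5, 0.1)

The magenta cylinder was at about (1.4, 1.9) and moved to about (3.9, 2.0).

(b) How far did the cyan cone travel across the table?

1.2

The cyan cone was near (9.5, 5.8) before and (10.6, 5.4) after, so it travelled √(1.1² + 0.4²) ≈ 1.2 units.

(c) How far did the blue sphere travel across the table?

1.5

The blue sphere moved from about (5.4, 6.2) to (6.2, 4.9), a distance of √(0.8² + 1.3²) ≈ 1.5.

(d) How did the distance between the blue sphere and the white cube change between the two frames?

-0.4

They were about 5.0 units apart before and 4.6 after — 0.4 units closer together.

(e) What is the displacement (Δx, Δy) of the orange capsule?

(-2.1, -0.2)

The orange capsule started near (11.2, 5.4) and ended near (9.1, 5.2).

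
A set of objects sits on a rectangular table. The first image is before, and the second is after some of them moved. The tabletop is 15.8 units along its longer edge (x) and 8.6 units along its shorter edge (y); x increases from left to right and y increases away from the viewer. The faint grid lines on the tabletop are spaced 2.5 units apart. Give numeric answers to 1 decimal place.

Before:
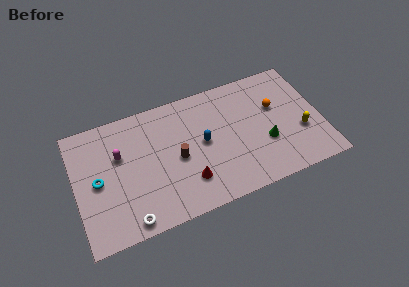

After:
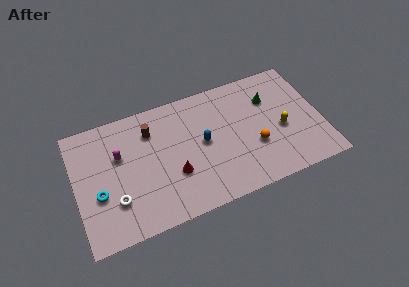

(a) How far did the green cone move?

3.1

The green cone was near (12.1, 3.1) before and (12.7, 6.1) after, so it travelled √(0.6² + 3.0²) ≈ 3.1 units.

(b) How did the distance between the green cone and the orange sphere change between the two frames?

+0.8

The distance was about 2.5 in the first image and 3.3 in the second, so they moved 0.8 units further apart.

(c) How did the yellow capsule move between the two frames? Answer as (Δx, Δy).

(-1.2, 0.6)

From the two frames, the yellow capsule sits at roughly (14.4, 3.1) before and (13.2, 3.7) after.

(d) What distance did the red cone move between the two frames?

1.1

The red cone moved from about (7.0, 2.2) to (6.2, 3.0), a distance of √(0.8² + 0.8²) ≈ 1.1.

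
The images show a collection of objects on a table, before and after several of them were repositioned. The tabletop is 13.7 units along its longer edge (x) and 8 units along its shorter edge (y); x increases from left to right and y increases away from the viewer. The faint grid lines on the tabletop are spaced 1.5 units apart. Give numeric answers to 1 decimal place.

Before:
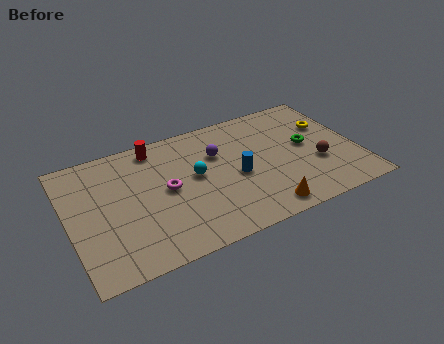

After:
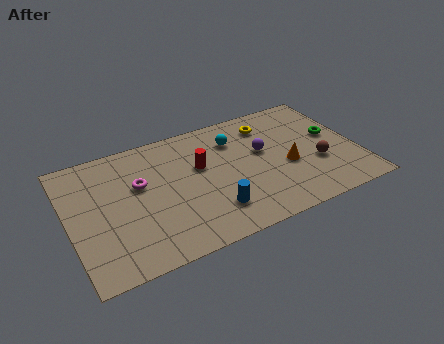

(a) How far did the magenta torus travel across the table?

1.4

From (4.6, 4.1) to (3.4, 4.9), the magenta torus covered √(1.2² + 0.8²) ≈ 1.4 units.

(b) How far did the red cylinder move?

2.8

The red cylinder moved from about (4.4, 7.0) to (6.3, 4.9), a distance of √(1.9² + 2.1²) ≈ 2.8.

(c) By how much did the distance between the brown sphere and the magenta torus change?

+1.3

Before: roughly 7.2 units apart; after: 8.5. That's 1.3 units further apart.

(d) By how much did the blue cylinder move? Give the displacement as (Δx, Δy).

(-1.4, -1.7)

The blue cylinder started near (7.9, 3.6) and ended near (6.5, 1.9).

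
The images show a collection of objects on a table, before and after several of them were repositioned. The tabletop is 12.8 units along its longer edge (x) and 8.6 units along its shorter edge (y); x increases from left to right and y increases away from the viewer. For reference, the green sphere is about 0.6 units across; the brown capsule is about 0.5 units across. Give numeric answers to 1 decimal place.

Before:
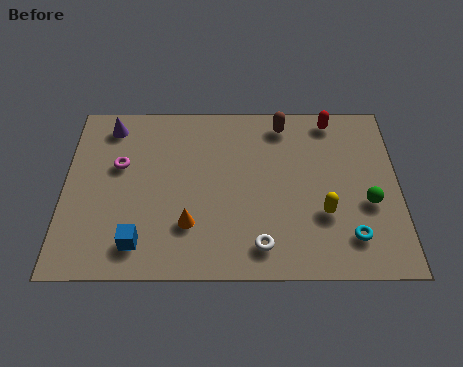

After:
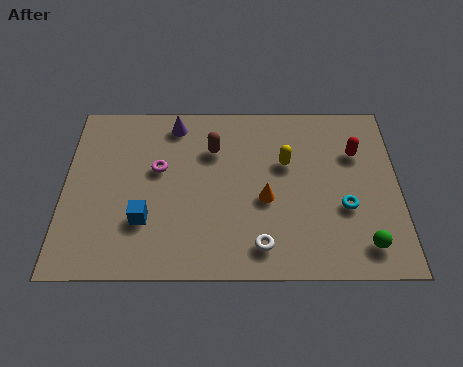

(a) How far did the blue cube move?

1.1

The blue cube was near (2.9, 1.5) before and (3.1, 2.6) after, so it travelled √(0.2² + 1.1²) ≈ 1.1 units.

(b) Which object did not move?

the white torus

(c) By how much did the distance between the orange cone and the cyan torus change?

-3.1

The distance was about 6.1 in the first image and 3.0 in the second, so they moved 3.1 units closer together.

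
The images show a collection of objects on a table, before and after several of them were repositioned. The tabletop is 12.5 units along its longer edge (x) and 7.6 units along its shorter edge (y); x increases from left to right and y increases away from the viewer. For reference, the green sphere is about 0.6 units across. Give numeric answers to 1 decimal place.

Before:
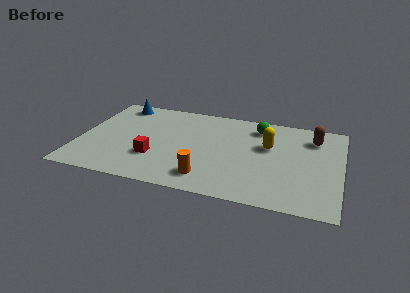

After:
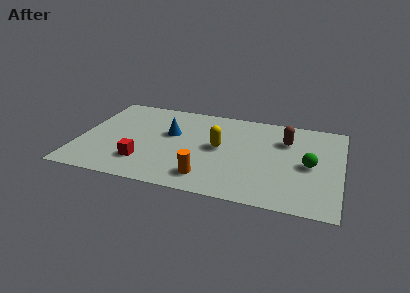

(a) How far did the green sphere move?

3.7

The green sphere moved from about (8.4, 6.2) to (11.0, 3.6), a distance of √(2.6² + 2.6²) ≈ 3.7.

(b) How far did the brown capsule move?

1.4

The brown capsule was near (11.1, 5.9) before and (9.8, 5.4) after, so it travelled √(1.3² + 0.5²) ≈ 1.4 units.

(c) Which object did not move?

the orange cylinder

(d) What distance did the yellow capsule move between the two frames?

2.4

From (9.0, 4.7) to (6.7, 4.0), the yellow capsule covered √(2.3² + 0.7²) ≈ 2.4 units.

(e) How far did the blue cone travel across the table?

3.4

From (1.6, 6.6) to (4.3, 4.6), the blue cone covered √(2.7² + 2.0²) ≈ 3.4 units.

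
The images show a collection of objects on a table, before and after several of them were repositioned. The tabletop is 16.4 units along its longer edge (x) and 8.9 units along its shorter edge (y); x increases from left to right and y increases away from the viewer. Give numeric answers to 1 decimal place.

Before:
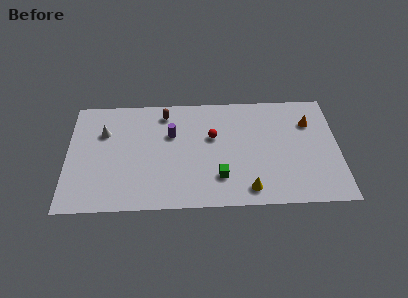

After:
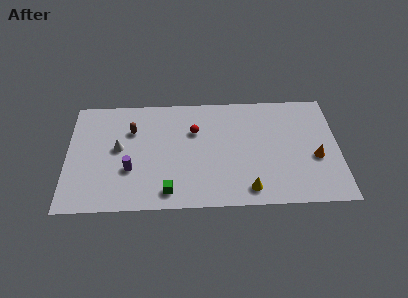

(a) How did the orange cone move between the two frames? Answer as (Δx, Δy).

(0.3, -2.8)

The orange cone started near (14.7, 6.4) and ended near (15.0, 3.6).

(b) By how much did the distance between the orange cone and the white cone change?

-0.5

The distance was about 12.5 in the first image and 12.0 in the second, so they moved 0.5 units closer together.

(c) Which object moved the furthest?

the purple cylinder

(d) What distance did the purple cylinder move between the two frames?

3.7

The purple cylinder moved from about (6.3, 5.8) to (3.8, 3.1), a distance of √(2.5² + 2.7²) ≈ 3.7.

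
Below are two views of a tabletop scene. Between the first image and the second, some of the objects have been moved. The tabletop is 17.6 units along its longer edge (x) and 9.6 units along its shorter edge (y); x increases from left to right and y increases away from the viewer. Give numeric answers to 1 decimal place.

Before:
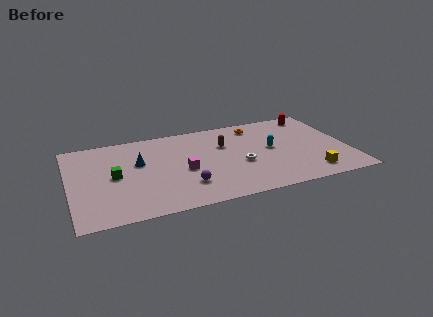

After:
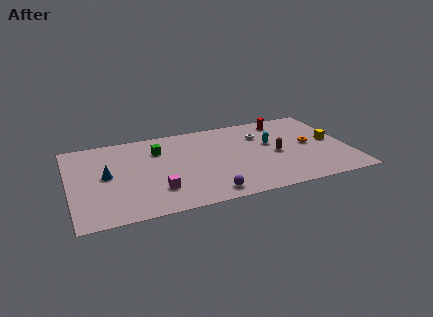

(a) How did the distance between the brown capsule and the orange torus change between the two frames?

-0.5

They were about 2.8 units apart before and 2.3 after — 0.5 units closer together.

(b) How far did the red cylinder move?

2.0

The red cylinder was near (15.9, 8.4) before and (13.9, 8.2) after, so it travelled √(2.0² + 0.2²) ≈ 2.0 units.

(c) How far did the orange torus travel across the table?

4.5

The orange torus moved from about (12.1, 8.1) to (15.2, 4.9), a distance of √(3.1² + 3.2²) ≈ 4.5.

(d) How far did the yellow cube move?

3.7

From (14.9, 1.6) to (16.6, 4.9), the yellow cube covered √(1.7² + 3.3²) ≈ 3.7 units.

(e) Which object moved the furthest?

the orange torus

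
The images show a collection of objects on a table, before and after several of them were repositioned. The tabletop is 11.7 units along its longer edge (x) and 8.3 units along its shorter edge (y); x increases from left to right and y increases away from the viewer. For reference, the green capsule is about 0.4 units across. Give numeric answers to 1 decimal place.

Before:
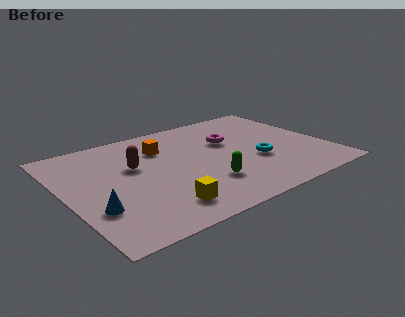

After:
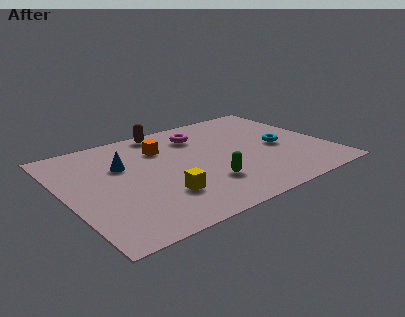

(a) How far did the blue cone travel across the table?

3.3

The blue cone moved from about (1.0, 2.6) to (2.7, 5.4), a distance of √(1.7² + 2.8²) ≈ 3.3.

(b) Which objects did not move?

the orange cube and the green capsule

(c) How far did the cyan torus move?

1.4

The cyan torus was near (8.4, 3.1) before and (9.6, 3.8) after, so it travelled √(1.2² + 0.7²) ≈ 1.4 units.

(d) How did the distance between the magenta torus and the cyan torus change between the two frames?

+1.8

Before: roughly 2.3 units apart; after: 4.1. That's 1.8 units further apart.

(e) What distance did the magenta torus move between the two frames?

1.6

From (7.6, 5.3) to (6.4, 6.4), the magenta torus covered √(1.2² + 1.1²) ≈ 1.6 units.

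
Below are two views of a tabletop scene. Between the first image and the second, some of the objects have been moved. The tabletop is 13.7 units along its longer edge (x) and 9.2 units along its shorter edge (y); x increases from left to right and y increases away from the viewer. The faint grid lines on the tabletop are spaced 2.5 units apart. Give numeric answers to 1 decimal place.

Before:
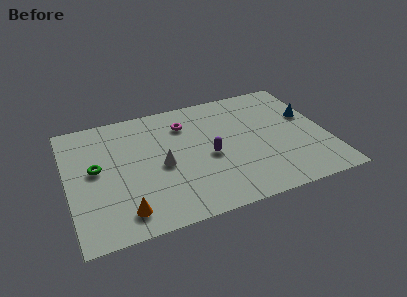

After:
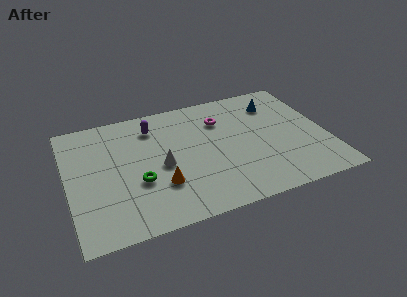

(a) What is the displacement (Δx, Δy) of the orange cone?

(2.0, 1.3)

From the two frames, the orange cone sits at roughly (2.7, 1.5) before and (4.7, 2.8) after.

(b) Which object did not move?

the white cone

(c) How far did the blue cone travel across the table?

2.2

The blue cone moved from about (12.9, 5.6) to (11.3, 7.1), a distance of √(1.6² + 1.5²) ≈ 2.2.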